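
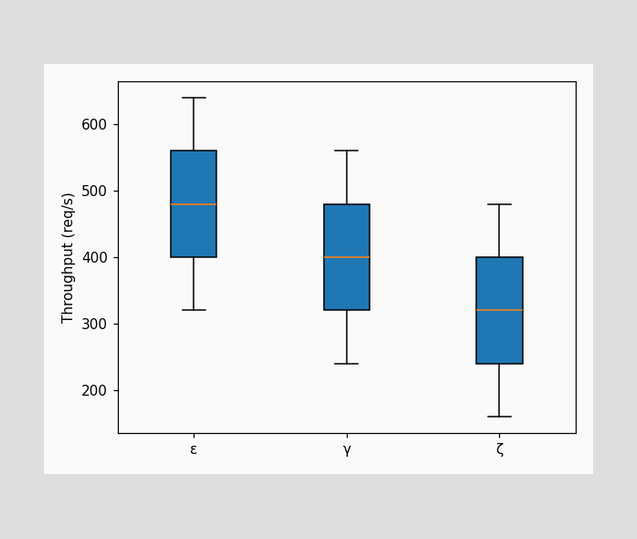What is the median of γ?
400req/s

The median line in the γ box sits at 400req/s.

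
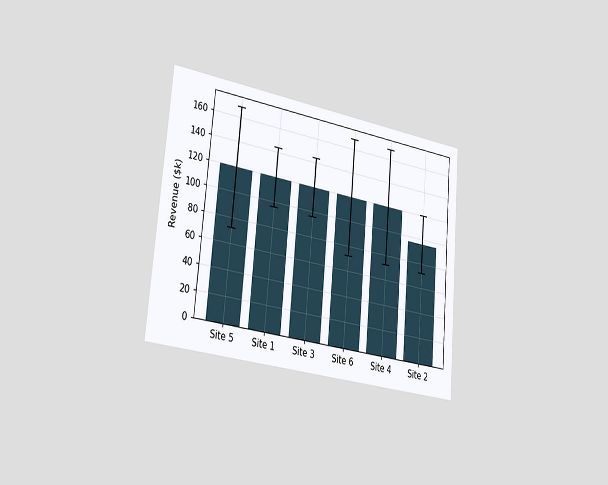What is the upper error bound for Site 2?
The chart is tilted about 5° clockwise and viewed slightly from the left. The Site 2 bar's upper whisker reaches $120k.

$120k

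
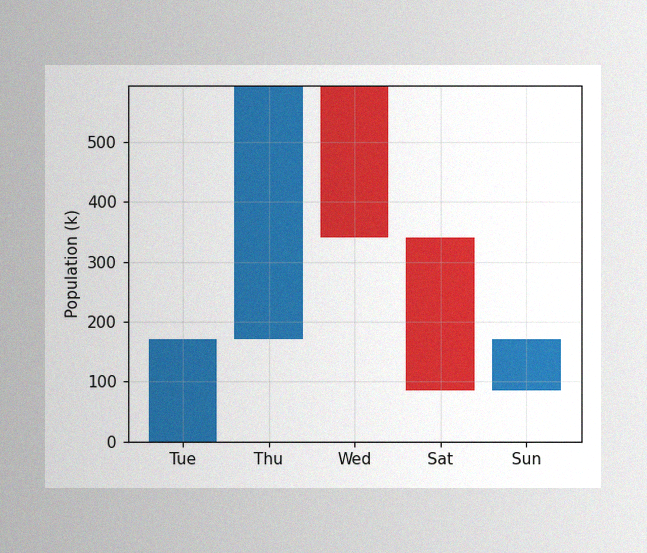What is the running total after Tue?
The image has some photo noise and uneven lighting. After Tue the running total reaches 170k.

170k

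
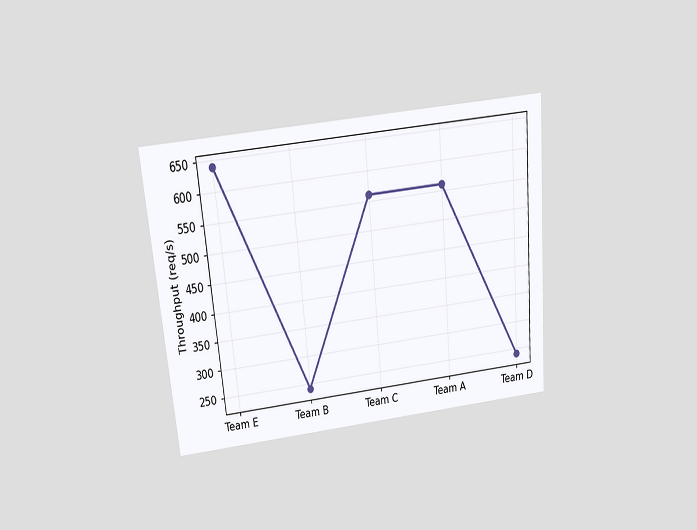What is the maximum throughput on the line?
The chart is tilted about 5° counter-clockwise and viewed slightly from above. The highest point is at Team E, and reading across to the y-axis gives 640req/s.

640req/s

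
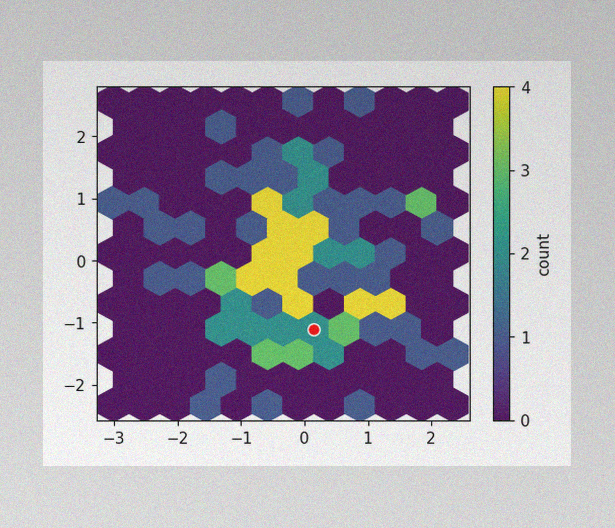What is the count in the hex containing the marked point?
The image has some photo noise and uneven lighting. The marked hex reads 2 on the colorbar.

2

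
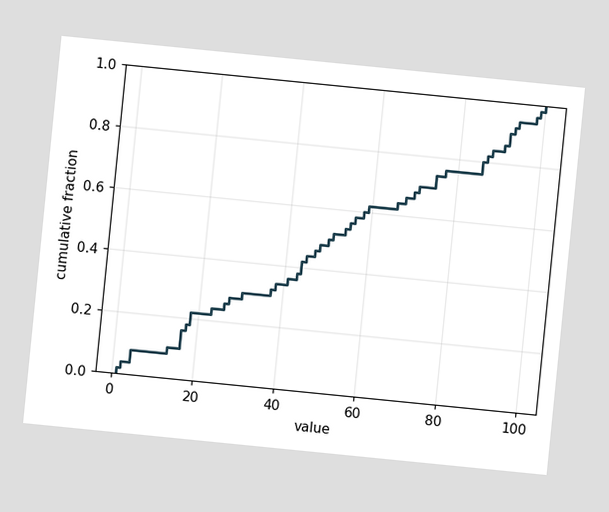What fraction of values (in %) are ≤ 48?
48%

The chart is tilted about 6° clockwise. At x=48 the ECDF step is at 48%.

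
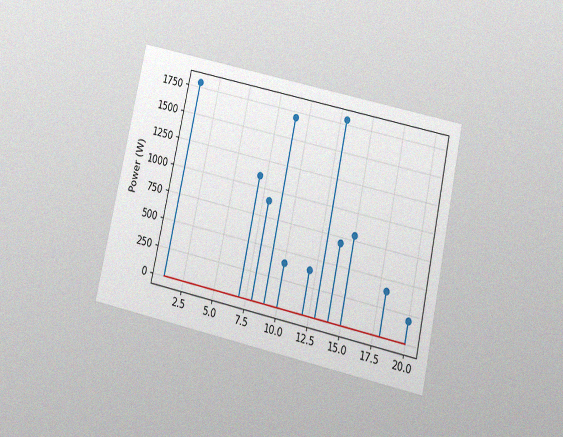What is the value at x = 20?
200W

The chart is tilted about 12° clockwise and viewed slightly from below, with some photo noise. The stem at x=20 reaches 200W.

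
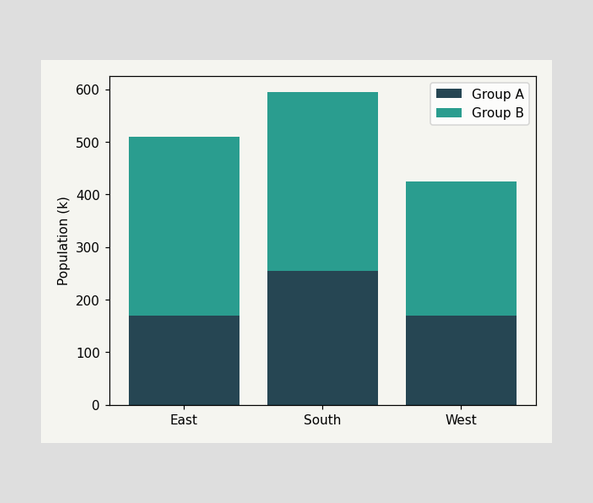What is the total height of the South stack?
The South stack's top reaches 595k on the y-axis.

595k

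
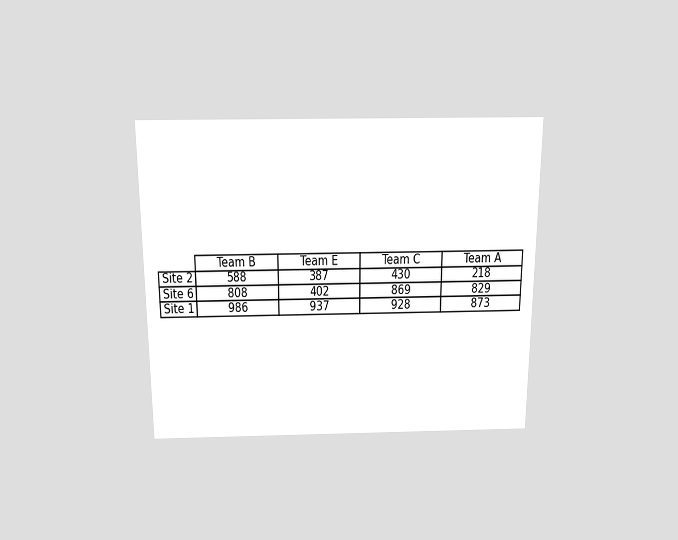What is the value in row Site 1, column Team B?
986

The chart is viewed slightly from above. The (Site 1, Team B) cell reads 986.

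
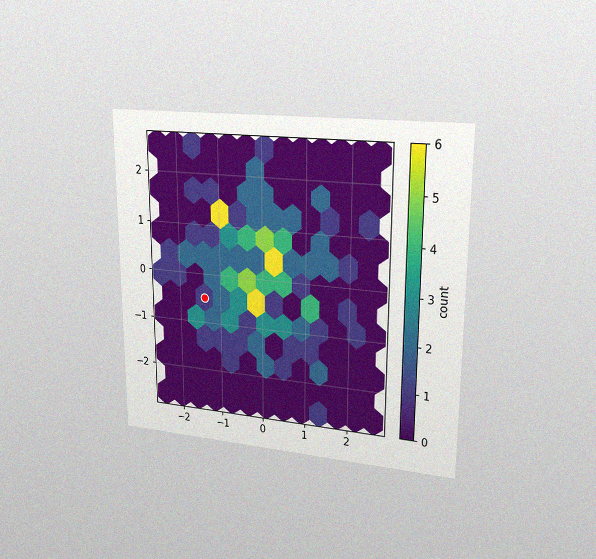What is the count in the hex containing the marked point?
1

The chart is viewed at a slight angle, with some photo noise. The marked hex reads 1 on the colorbar.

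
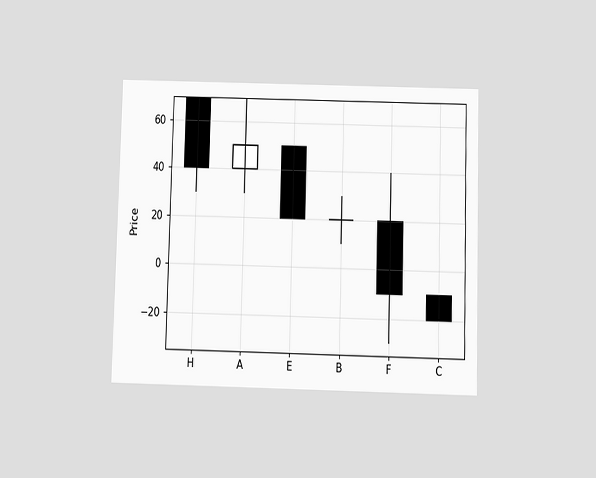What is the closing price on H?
40

The chart is viewed slightly from below. The H candle closes at 40.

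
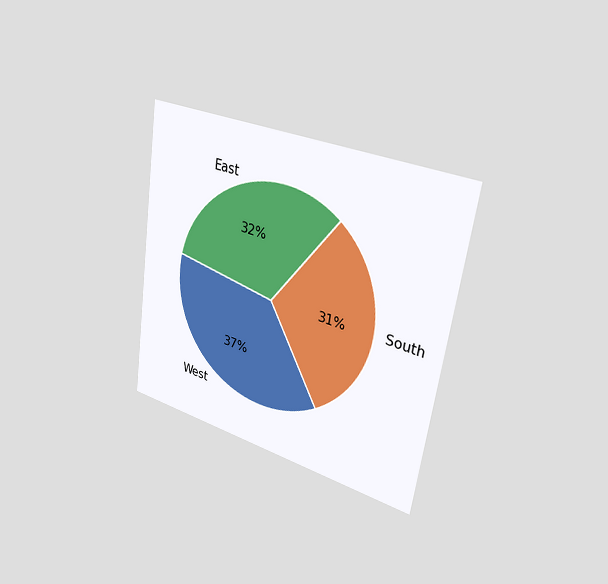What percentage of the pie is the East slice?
The chart is tilted about 8° clockwise and viewed slightly from the right. The East slice takes up 32% of the pie.

32%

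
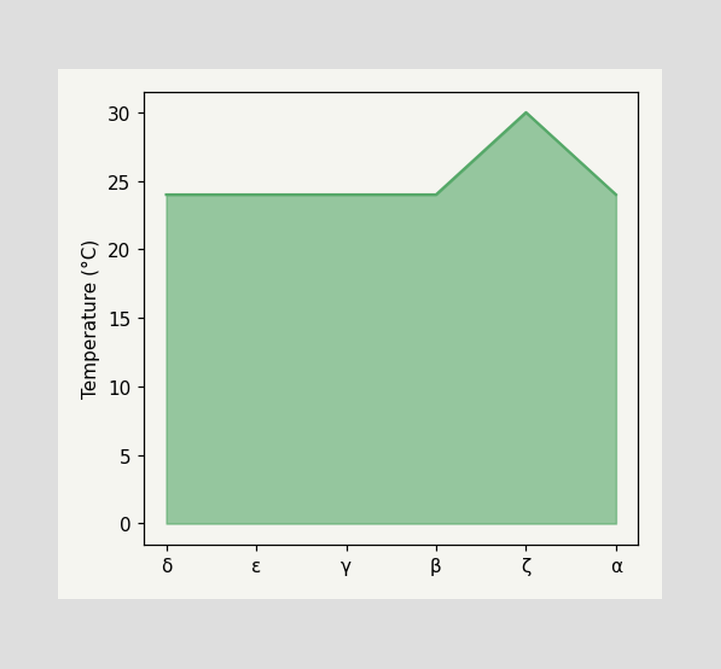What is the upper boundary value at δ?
At δ the upper boundary is at 24°C.

24°C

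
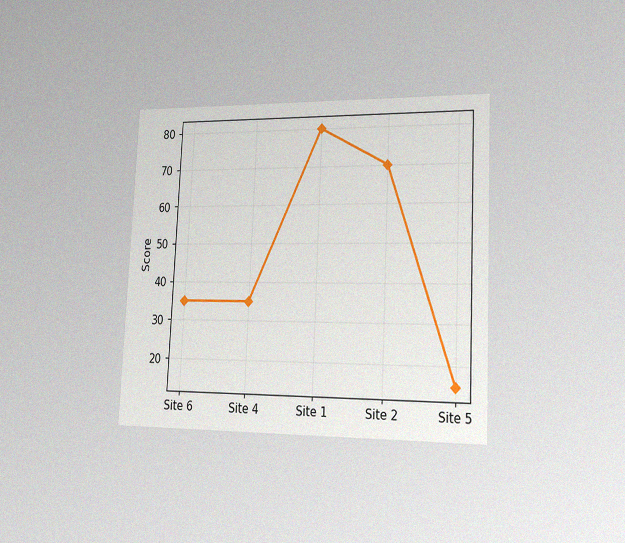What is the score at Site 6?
The chart is tilted about 3° clockwise and viewed slightly from the right, with some photo noise. At Site 6, the line is at 35.

35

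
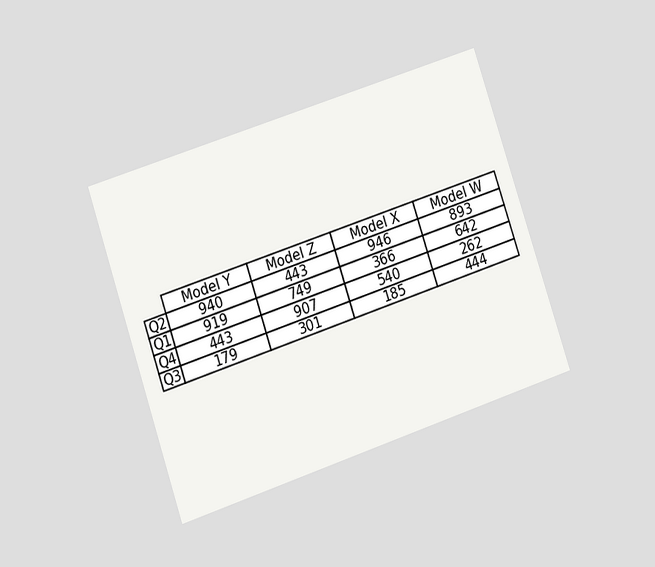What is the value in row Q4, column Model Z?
907

The chart is tilted about 19° counter-clockwise and viewed at a slight angle. The (Q4, Model Z) cell reads 907.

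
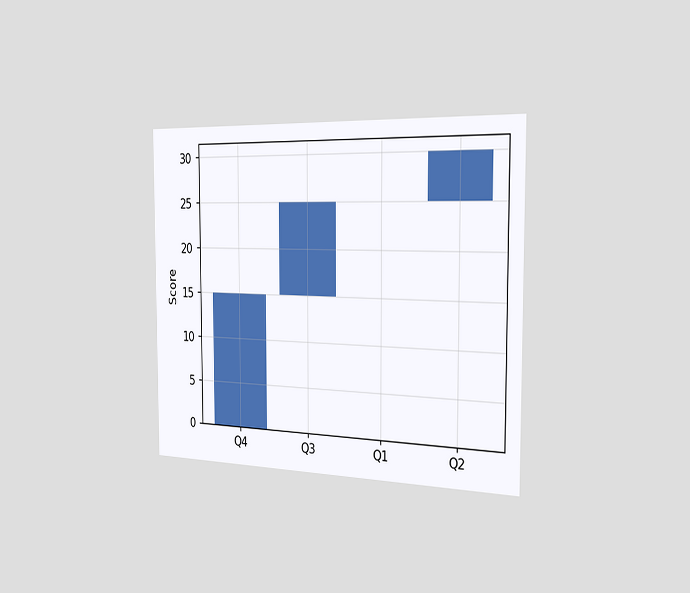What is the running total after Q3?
25

The chart is viewed slightly from the right. After Q3 the running total reaches 25.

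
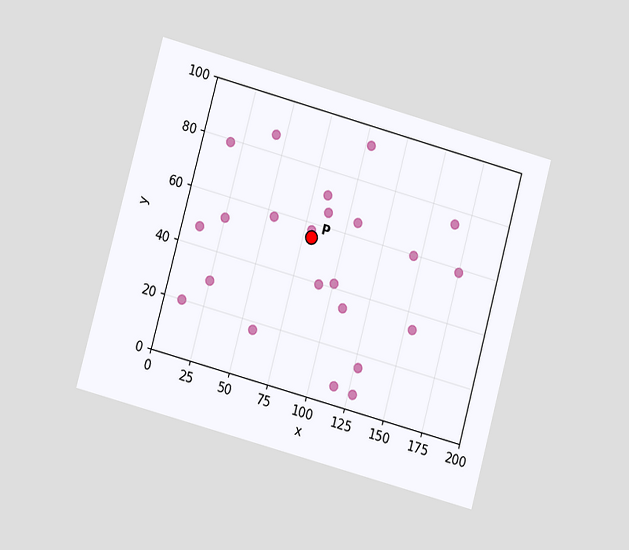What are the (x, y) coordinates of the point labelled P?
(80, 55)

The chart is tilted about 15° clockwise and viewed at a slight angle. Following the gridlines from P to each axis, P sits at (80, 55).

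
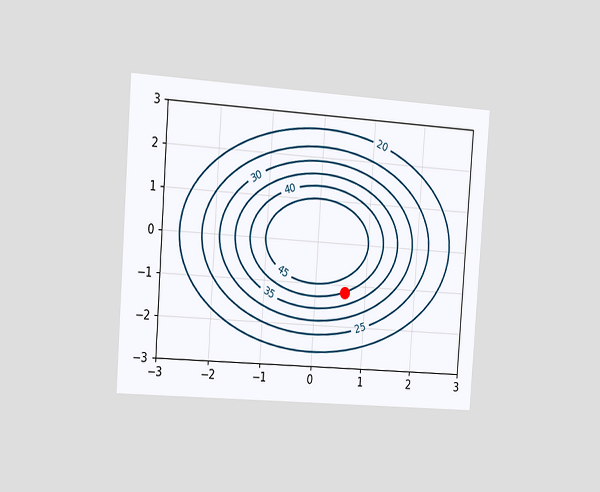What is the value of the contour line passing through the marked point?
40

The chart is tilted about 4° clockwise and viewed slightly from the left. The marked point sits on the contour labelled 40.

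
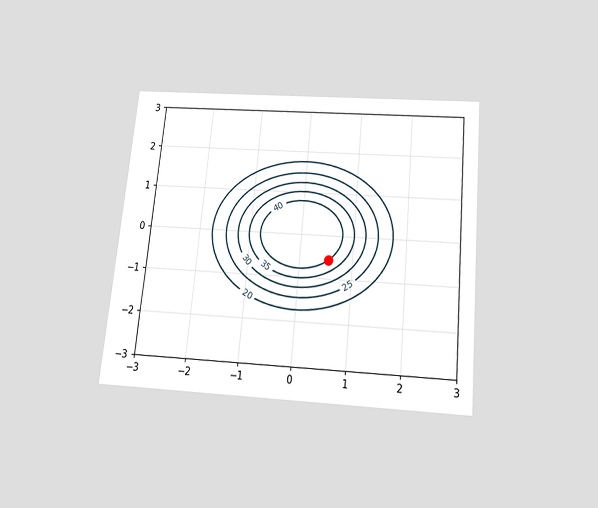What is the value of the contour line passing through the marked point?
The chart is tilted about 5° clockwise and viewed slightly from below. The marked point sits on the contour labelled 40.

40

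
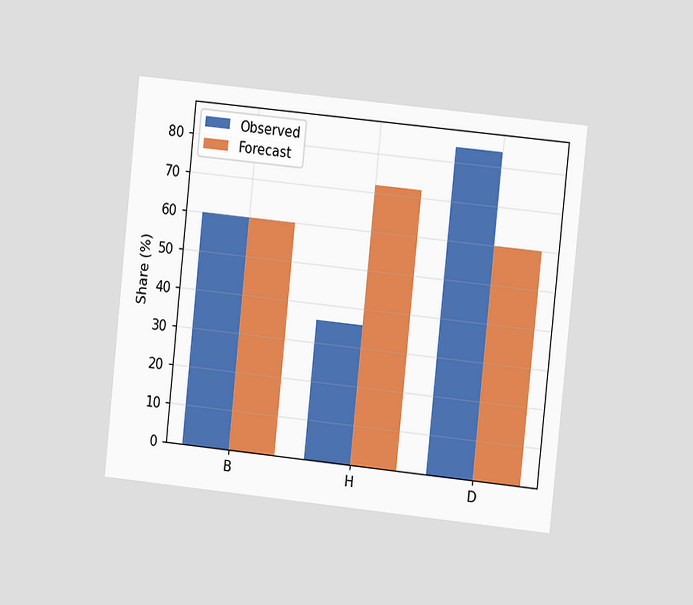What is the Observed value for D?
84%

The chart is tilted about 6° clockwise and viewed slightly from the right. The Observed bar at D reaches 84% on the y-axis.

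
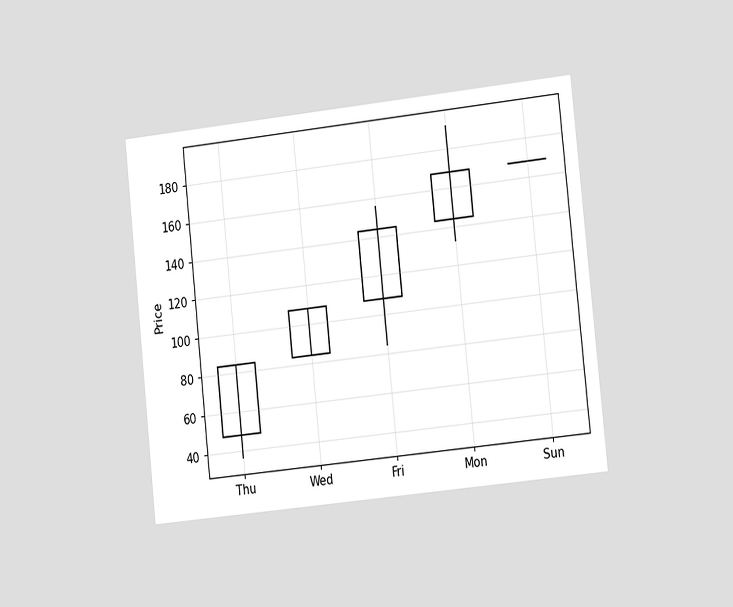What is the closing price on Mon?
168

The chart is tilted about 6° counter-clockwise and viewed slightly from the right. The Mon candle closes at 168.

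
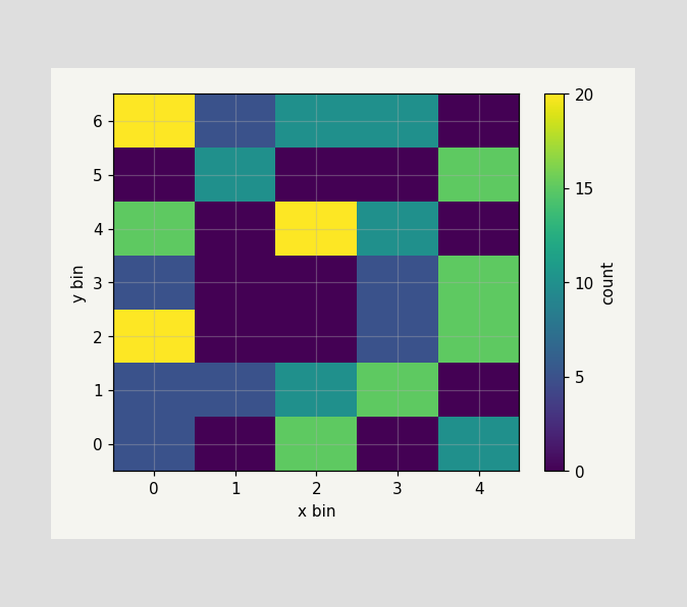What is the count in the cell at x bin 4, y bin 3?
Matching the cell (4, 3) against the colorbar gives 15.

15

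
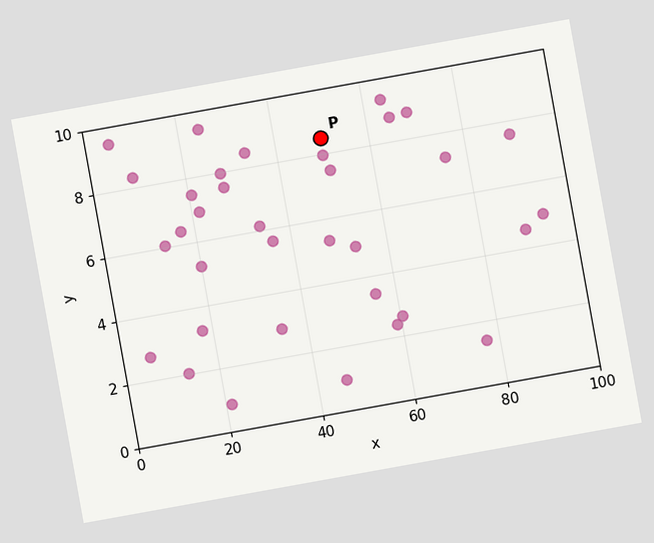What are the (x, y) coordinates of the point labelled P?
The chart is tilted about 10° counter-clockwise. Following the gridlines from P to each axis, P sits at (50, 8.5).

(50, 8.5)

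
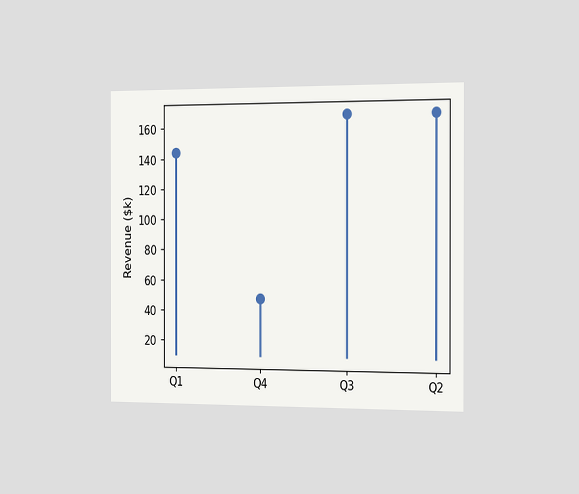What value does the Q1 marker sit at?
The chart is viewed slightly from the right. The Q1 marker sits at $144k.

$144k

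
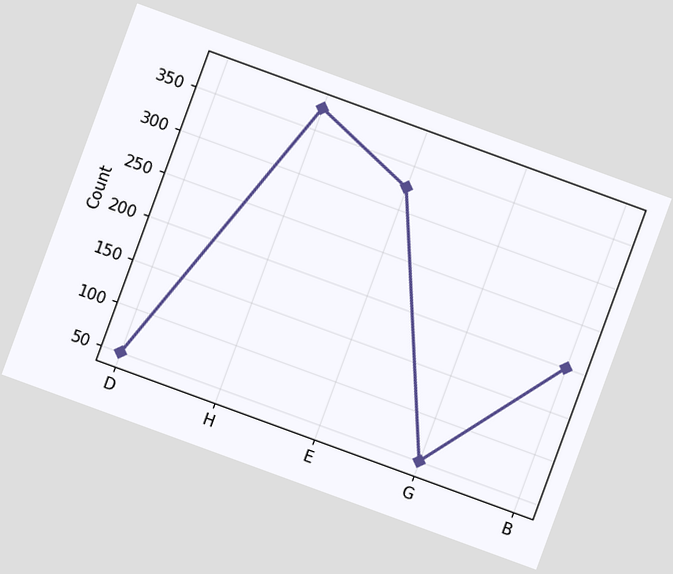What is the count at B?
The chart is tilted about 20° clockwise. At B, the line is at 200.

200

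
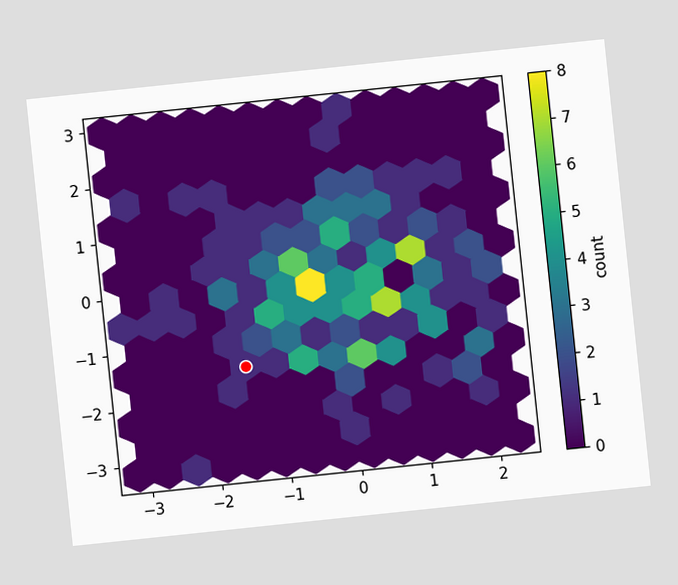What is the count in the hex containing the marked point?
1

The chart is tilted about 6° counter-clockwise. The marked hex reads 1 on the colorbar.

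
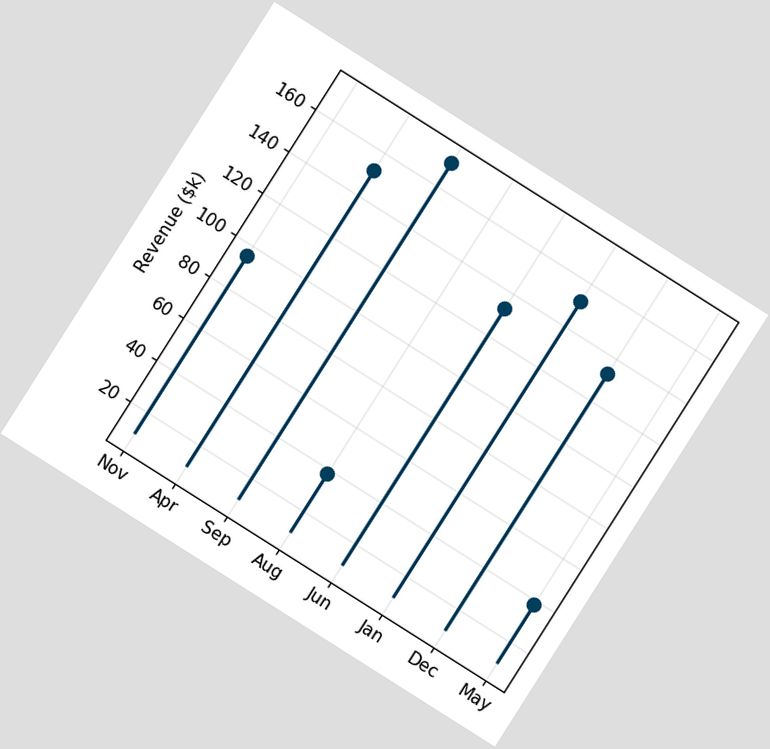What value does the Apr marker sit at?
$152k

The chart is tilted about 32° clockwise. The Apr marker sits at $152k.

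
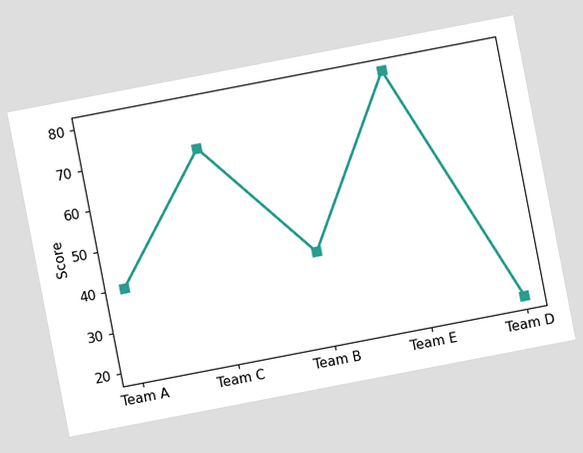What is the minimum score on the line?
The chart is tilted about 11° counter-clockwise. The lowest point is at Team D, and reading across to the y-axis gives 20.

20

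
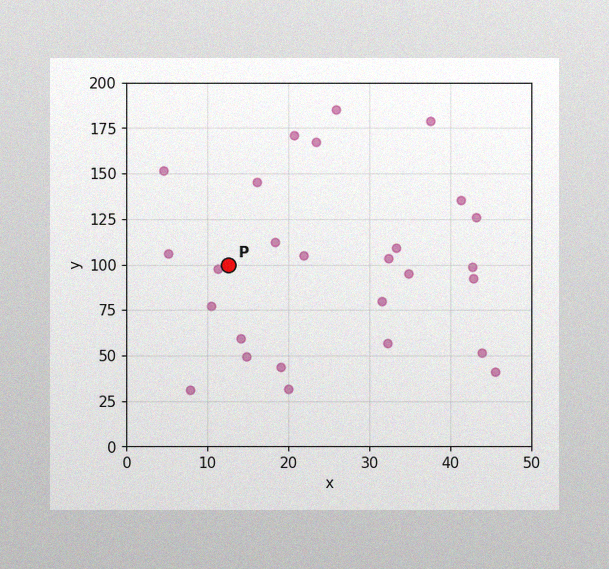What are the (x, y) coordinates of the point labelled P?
The image has some photo noise and uneven lighting. Following the gridlines from P to each axis, P sits at (12.5, 100).

(12.5, 100)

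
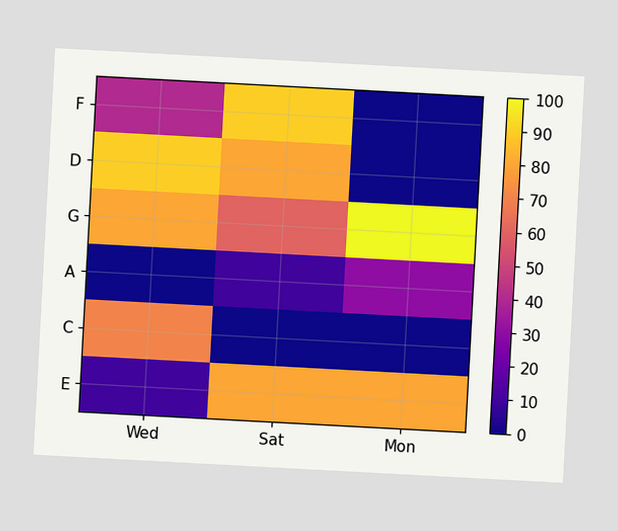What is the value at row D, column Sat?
The chart is tilted about 3° clockwise. Matching cell (D, Sat) against the colorbar gives 80.

80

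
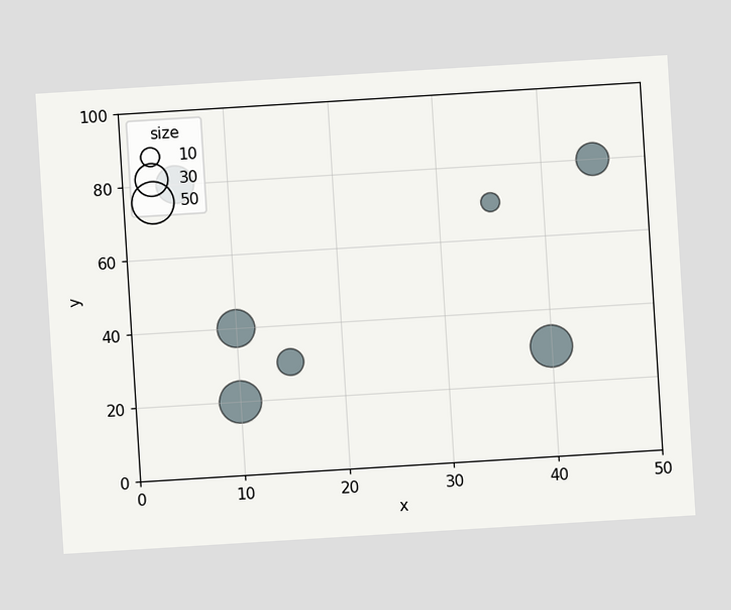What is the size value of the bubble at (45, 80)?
The chart is tilted about 4° counter-clockwise. Matching the bubble at (45, 80) against the size legend gives 30.

30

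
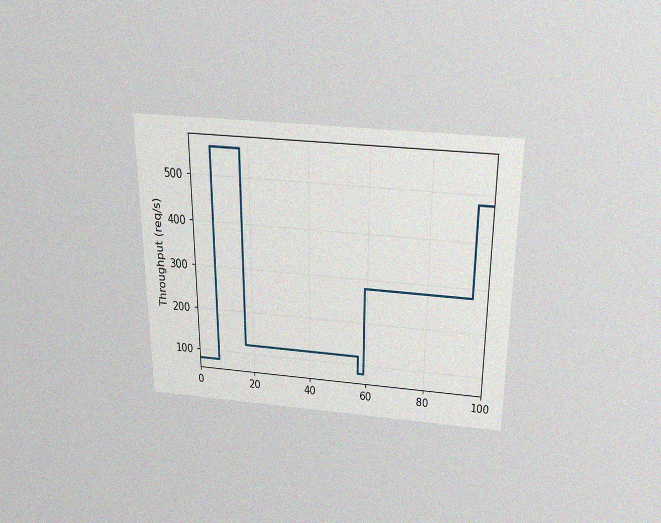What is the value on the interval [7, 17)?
The chart is viewed slightly from above, with some photo noise. On [7, 17) the step sits at 560req/s.

560req/s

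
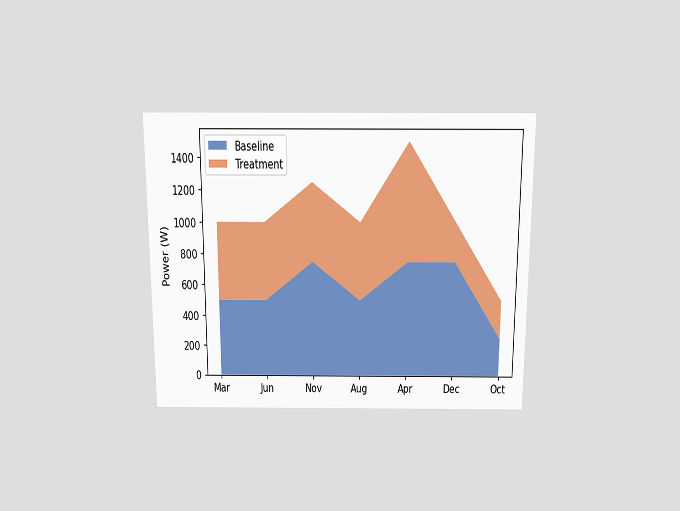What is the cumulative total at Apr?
The chart is viewed slightly from above. The stacked total at Apr reaches 1500W.

1500W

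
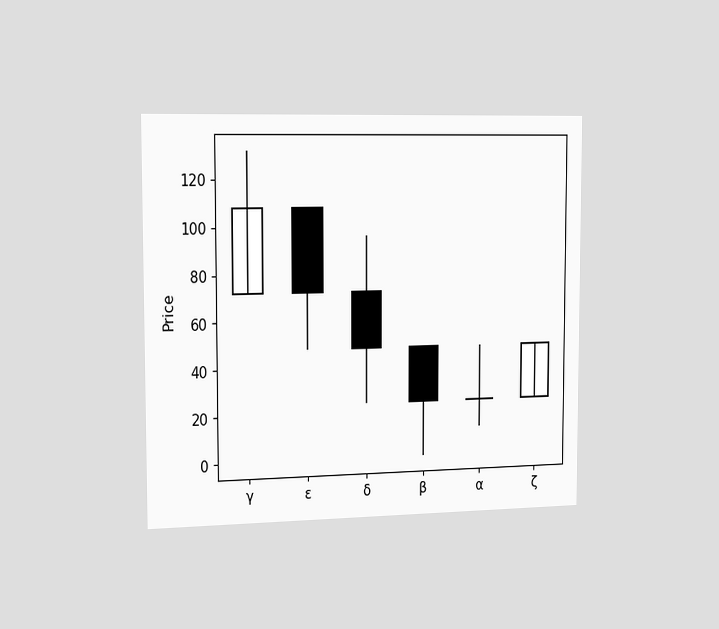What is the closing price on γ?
The chart is viewed slightly from the left. The γ candle closes at 108.

108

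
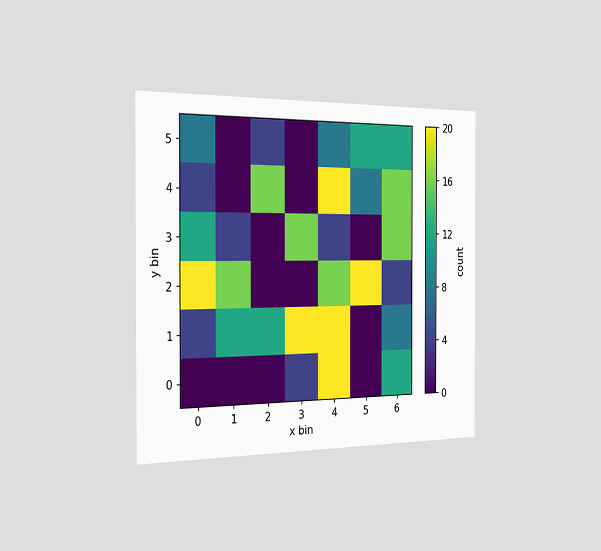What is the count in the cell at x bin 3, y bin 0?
4

The chart is viewed slightly from the left. Matching the cell (3, 0) against the colorbar gives 4.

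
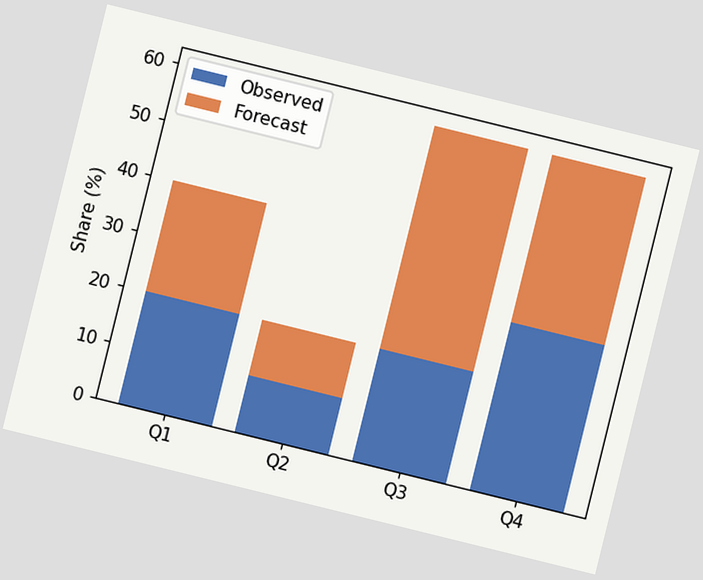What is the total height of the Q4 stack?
The chart is tilted about 14° clockwise. The Q4 stack's top reaches 60% on the y-axis.

60%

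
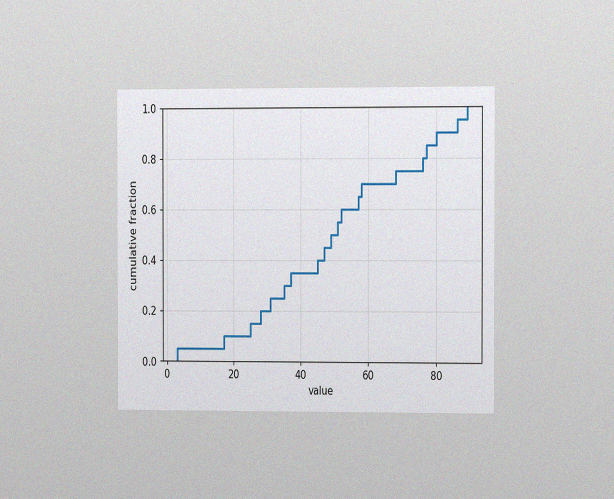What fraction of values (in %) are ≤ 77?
85%

The chart is viewed slightly from the right, with some photo noise. At x=77 the ECDF step is at 85%.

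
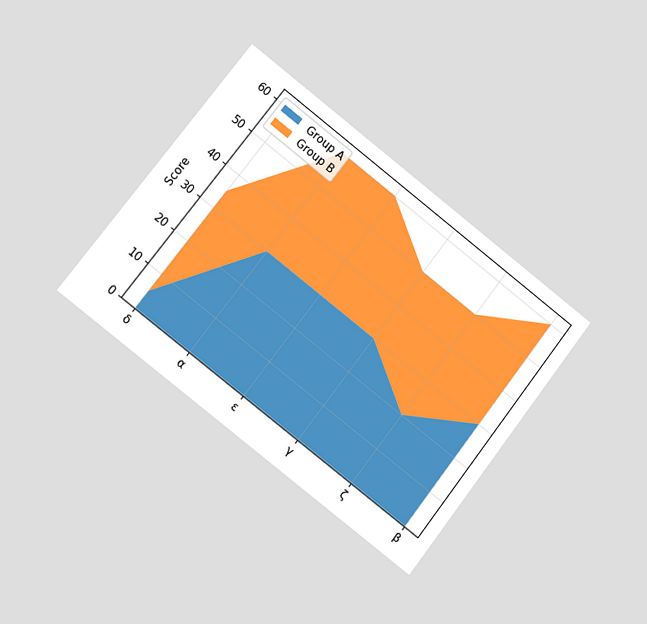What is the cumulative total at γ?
50

The chart is tilted about 38° clockwise and viewed at a slight angle. The stacked total at γ reaches 50.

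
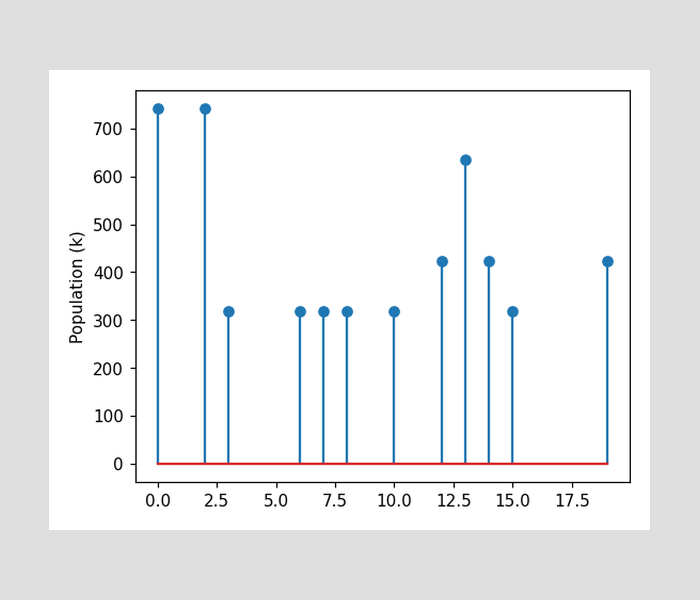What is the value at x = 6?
318k

The stem at x=6 reaches 318k.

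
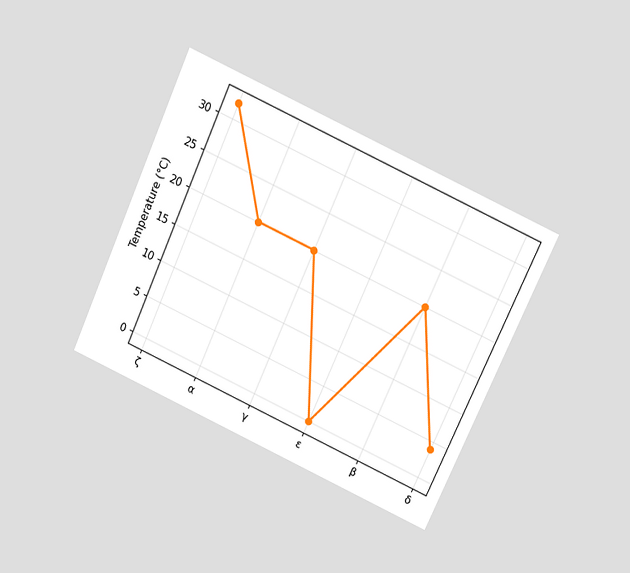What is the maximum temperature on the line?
32°C

The chart is tilted about 24° clockwise and viewed slightly from above. The highest point is at ζ, and reading across to the y-axis gives 32°C.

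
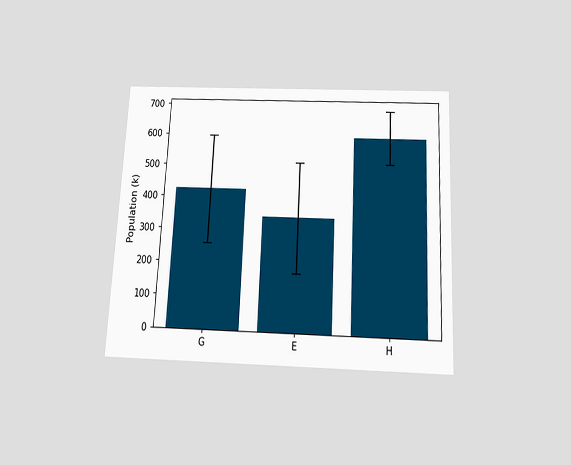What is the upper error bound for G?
The chart is tilted about 3° clockwise and viewed slightly from below. The G bar's upper whisker reaches 595k.

595k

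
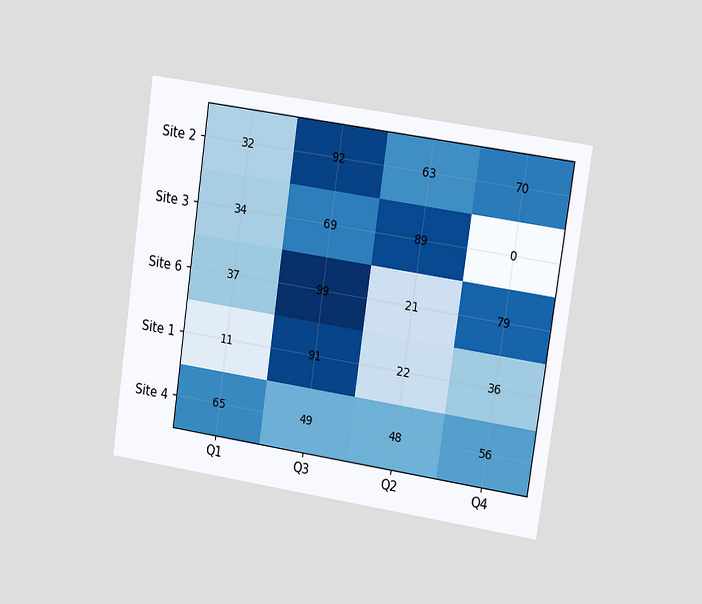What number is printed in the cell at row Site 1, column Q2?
The chart is tilted about 8° clockwise and viewed at a slight angle. The (Site 1, Q2) cell reads 22.

22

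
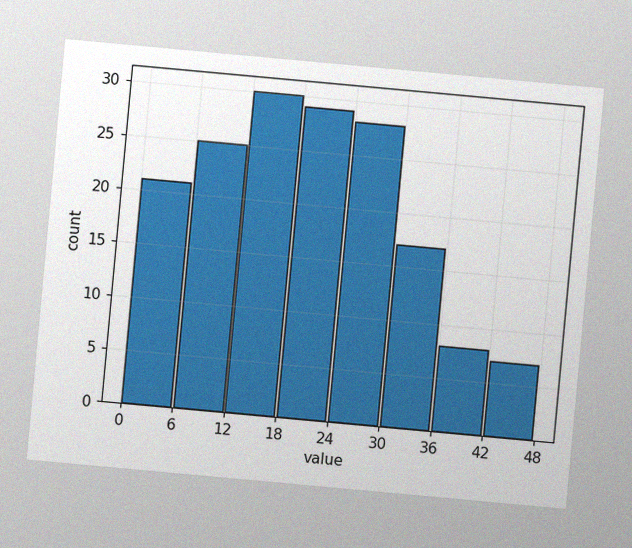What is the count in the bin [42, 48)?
7

The chart is tilted about 5° clockwise, with some photo noise. The [42, 48) bin has height 7.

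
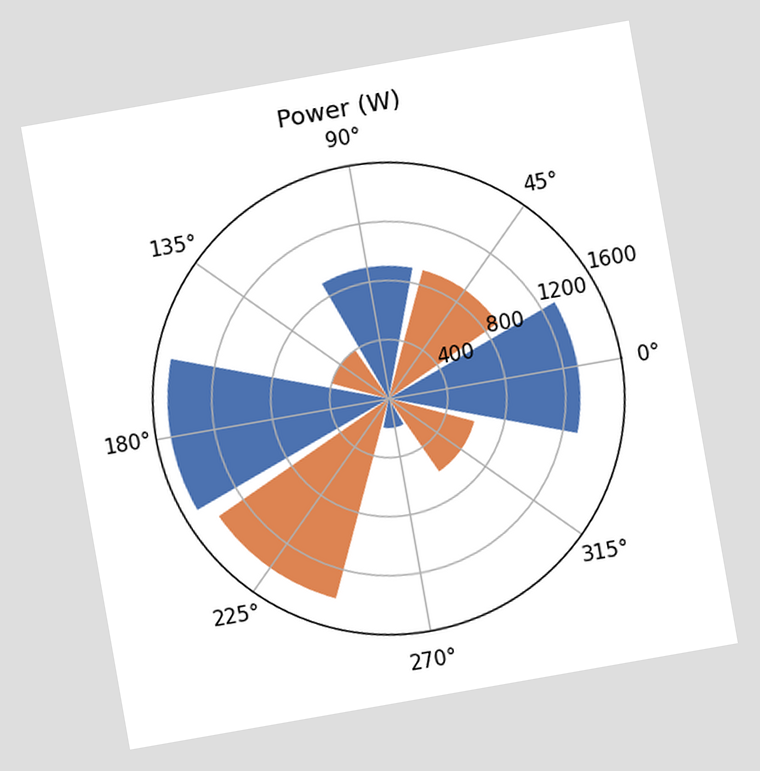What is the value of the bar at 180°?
1500W

The chart is tilted about 10° counter-clockwise. The bar at 180° reaches 1500W on the radial axis.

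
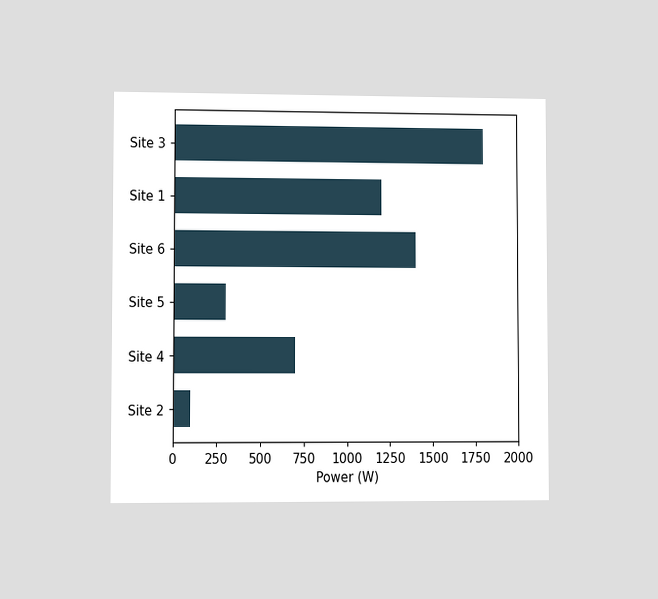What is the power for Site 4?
The chart is viewed at a slight angle. Reading along the chart's x-axis, the Site 4 bar reaches 700W.

700W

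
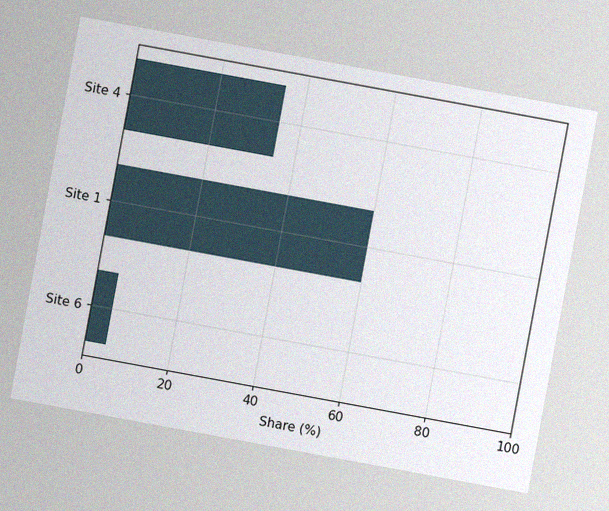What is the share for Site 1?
60%

The chart is tilted about 10° clockwise, with some photo noise. Reading along the chart's x-axis, the Site 1 bar reaches 60%.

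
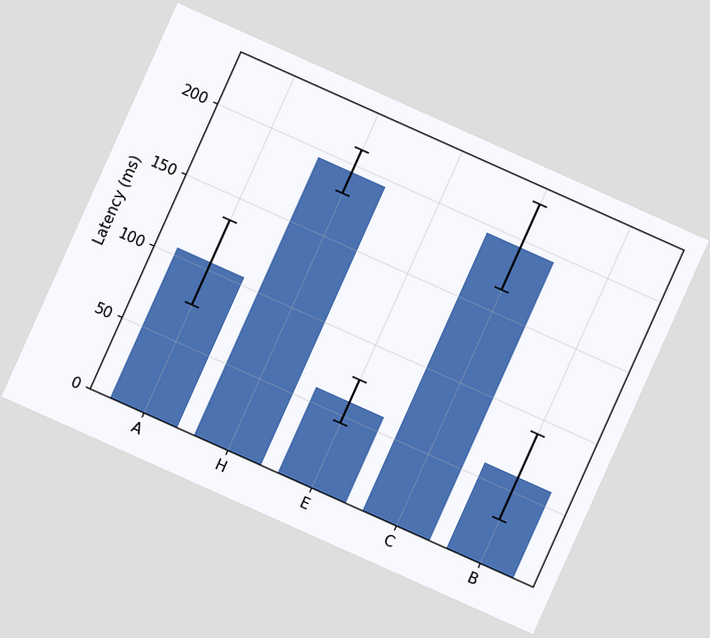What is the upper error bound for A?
The chart is tilted about 24° clockwise. The A bar's upper whisker reaches 135ms.

135ms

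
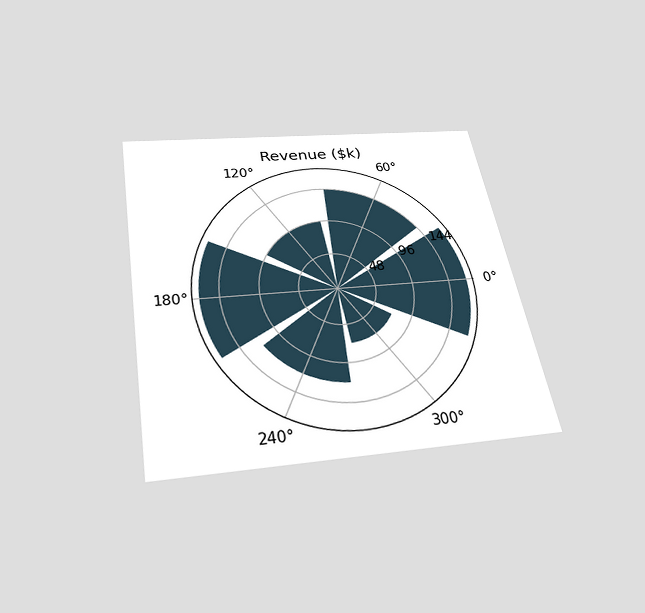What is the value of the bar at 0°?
The chart is tilted about 10° counter-clockwise and viewed slightly from below. The bar at 0° reaches $168k on the radial axis.

$168k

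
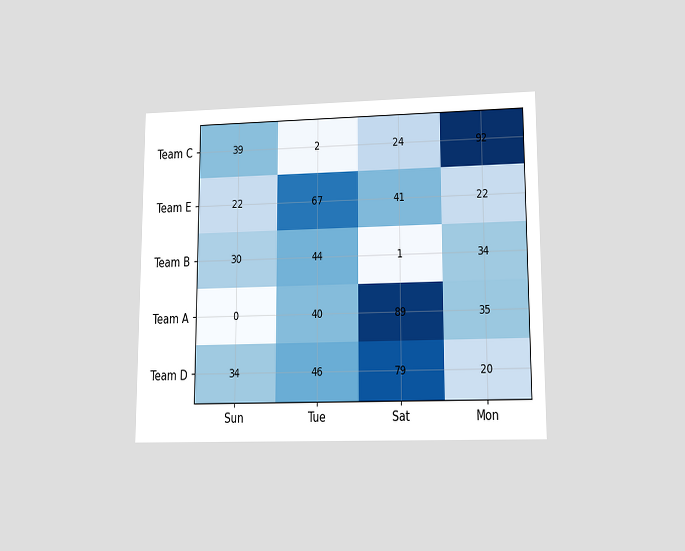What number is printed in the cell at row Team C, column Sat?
The chart is viewed at a slight angle. The (Team C, Sat) cell reads 24.

24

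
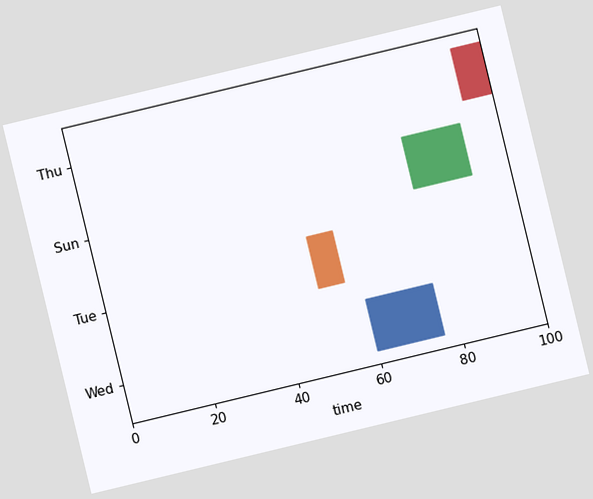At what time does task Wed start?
60

The chart is tilted about 14° counter-clockwise. The Wed bar begins at t=60.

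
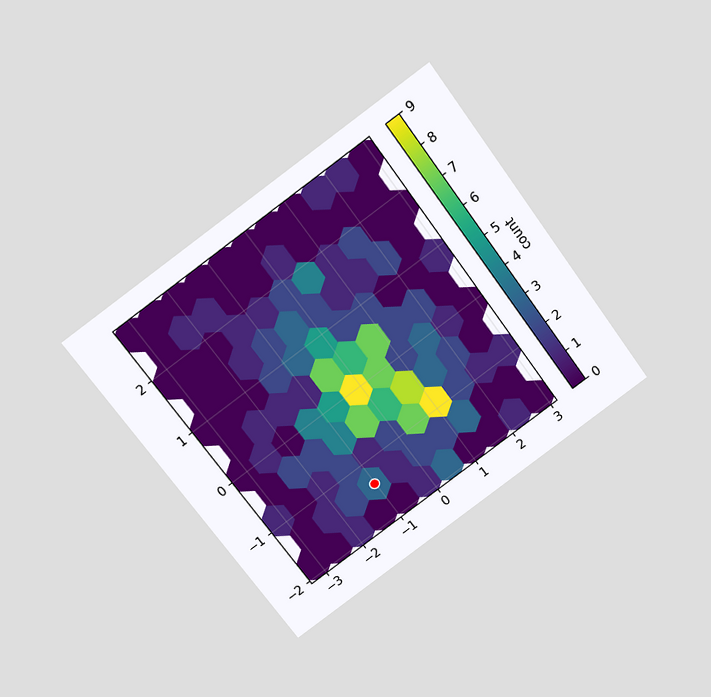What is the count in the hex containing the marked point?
The chart is tilted about 36° counter-clockwise and viewed slightly from above. The marked hex reads 3 on the colorbar.

3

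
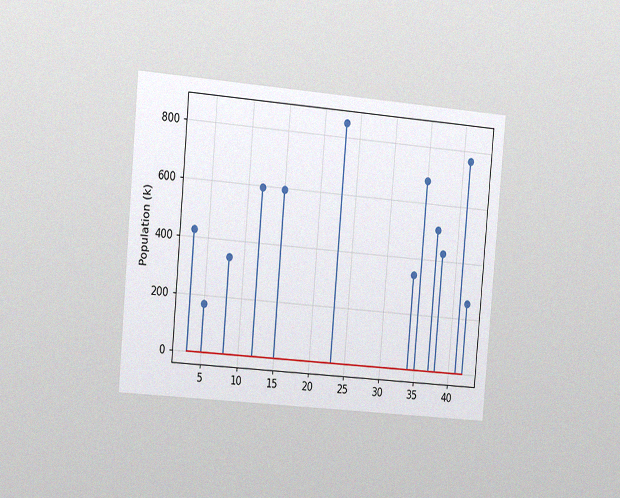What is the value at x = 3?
The chart is tilted about 5° clockwise and viewed slightly from the left, with some photo noise. The stem at x=3 reaches 425k.

425k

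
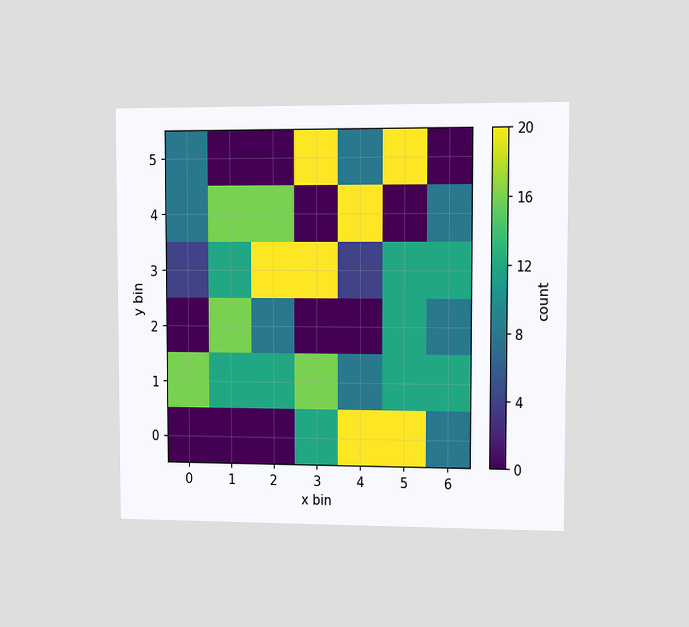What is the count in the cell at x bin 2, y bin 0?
The chart is viewed at a slight angle. Matching the cell (2, 0) against the colorbar gives 0.

0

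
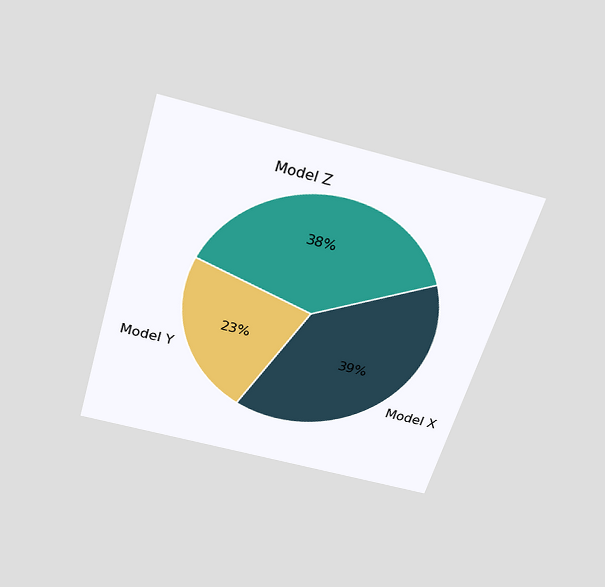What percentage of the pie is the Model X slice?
The chart is tilted about 16° clockwise and viewed slightly from above. The Model X slice takes up 39% of the pie.

39%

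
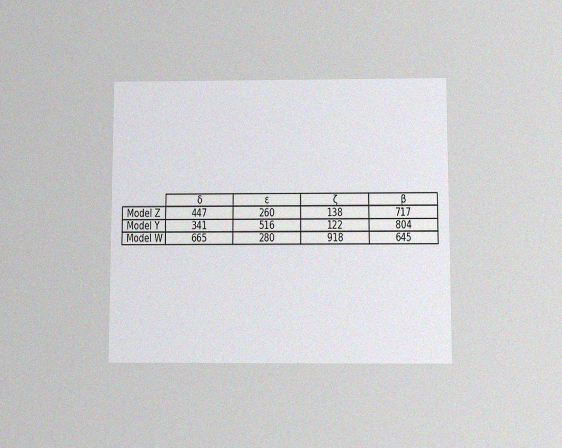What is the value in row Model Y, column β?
804

The chart is viewed slightly from below, with some photo noise. The (Model Y, β) cell reads 804.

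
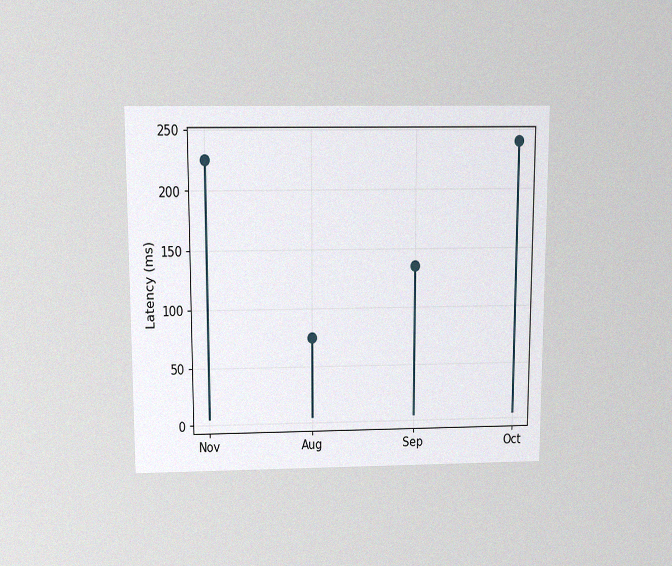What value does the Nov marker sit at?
225ms

The chart is viewed slightly from above, with some photo noise. The Nov marker sits at 225ms.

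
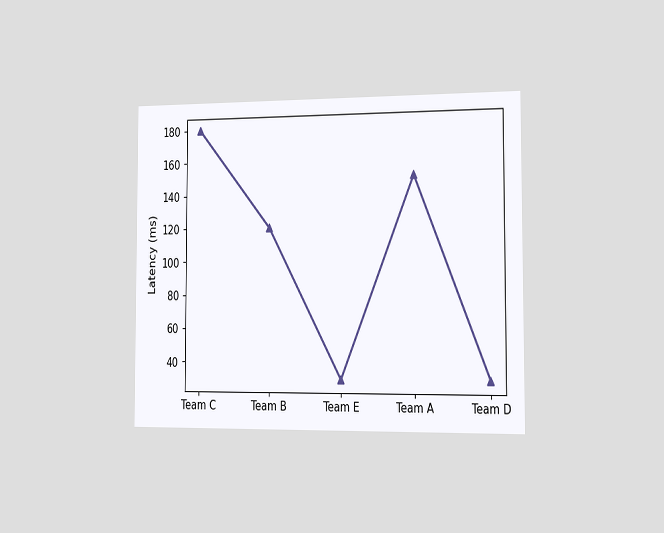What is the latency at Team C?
The chart is viewed slightly from the right. At Team C, the line is at 180ms.

180ms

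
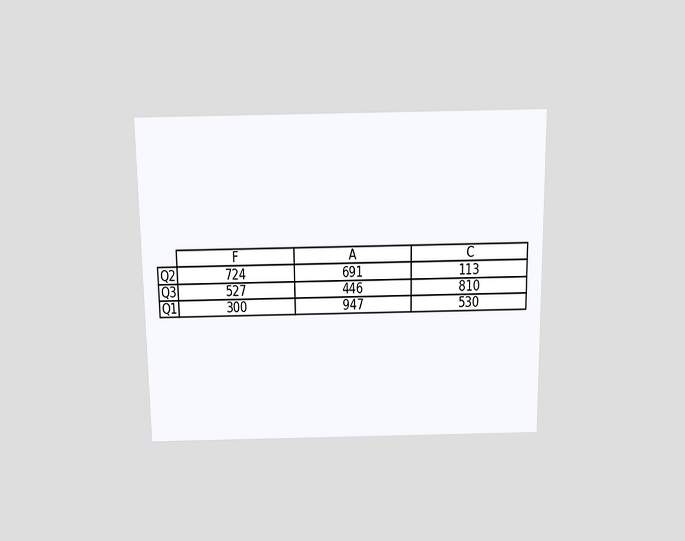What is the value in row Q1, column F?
300

The chart is viewed slightly from above. The (Q1, F) cell reads 300.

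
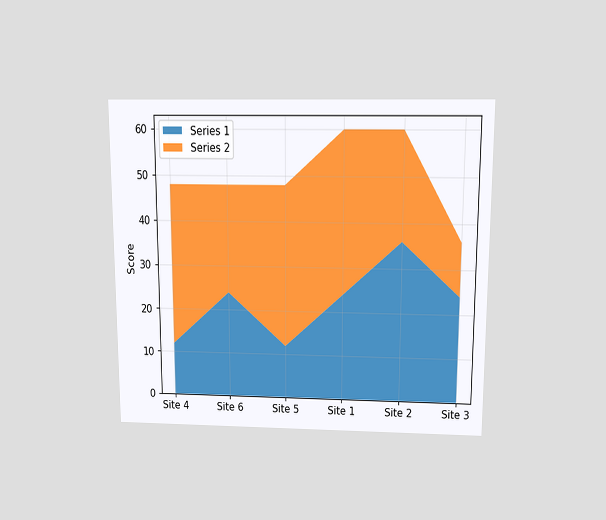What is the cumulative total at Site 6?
The chart is viewed slightly from above. The stacked total at Site 6 reaches 48.

48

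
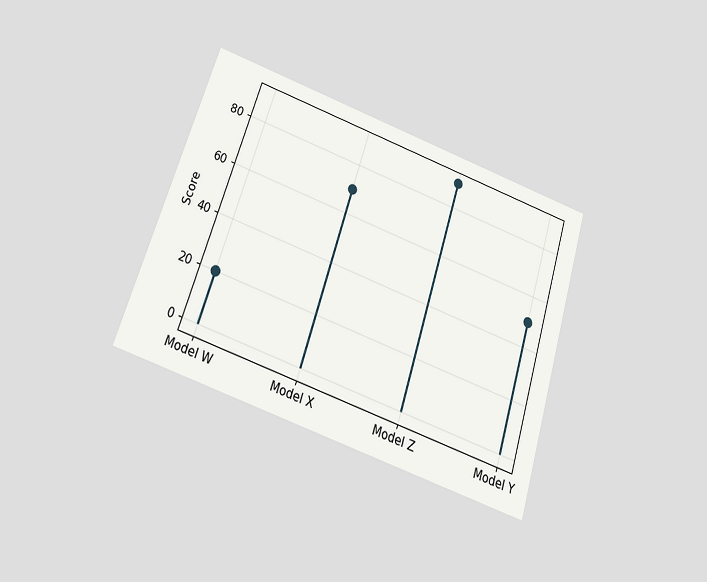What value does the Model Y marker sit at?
50

The chart is tilted about 18° clockwise and viewed slightly from below. The Model Y marker sits at 50.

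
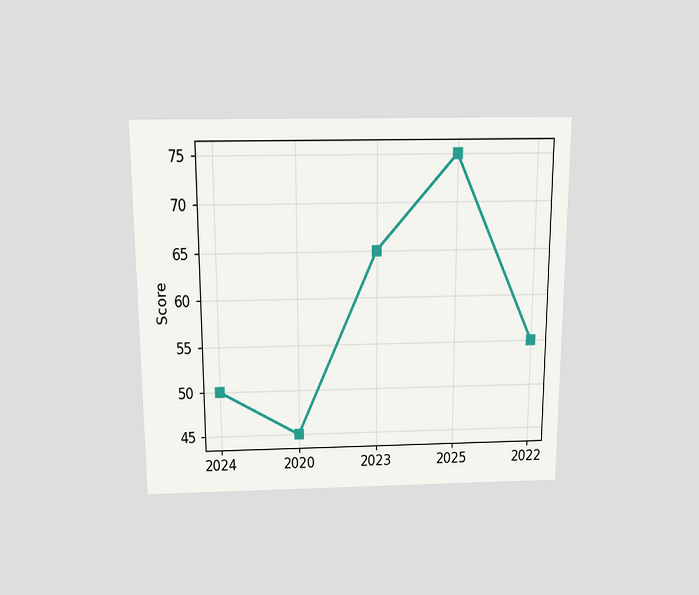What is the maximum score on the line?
The chart is viewed slightly from above. The highest point is at 2025, and reading across to the y-axis gives 75.

75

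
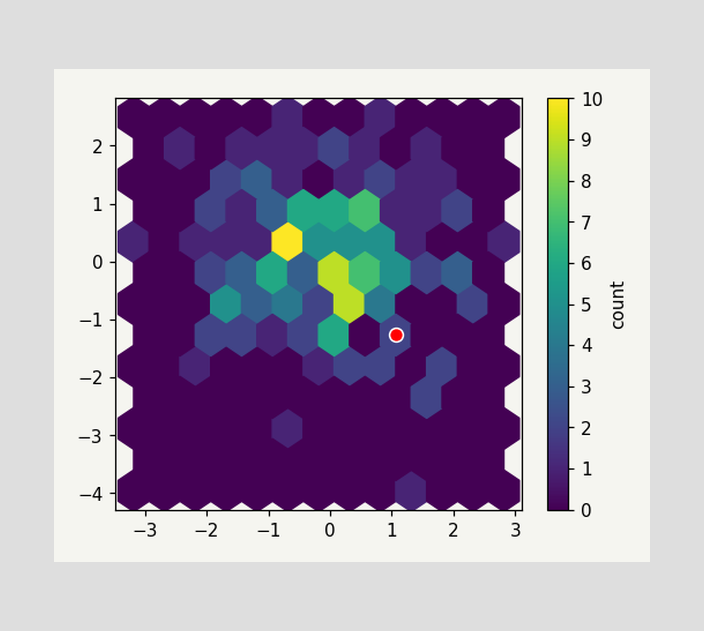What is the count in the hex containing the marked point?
2

The marked hex reads 2 on the colorbar.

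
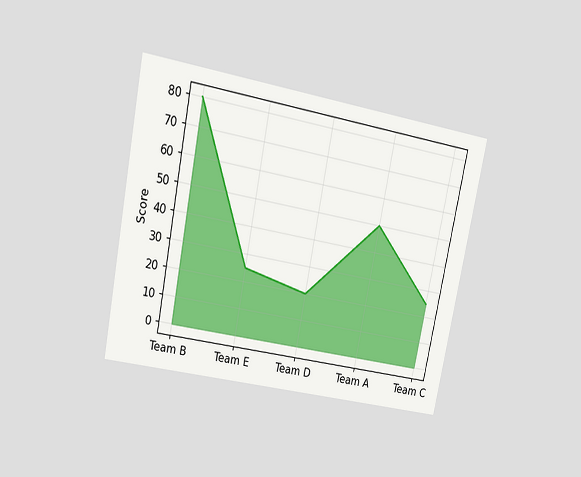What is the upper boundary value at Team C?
25

The chart is tilted about 11° clockwise and viewed at a slight angle. At Team C the upper boundary is at 25.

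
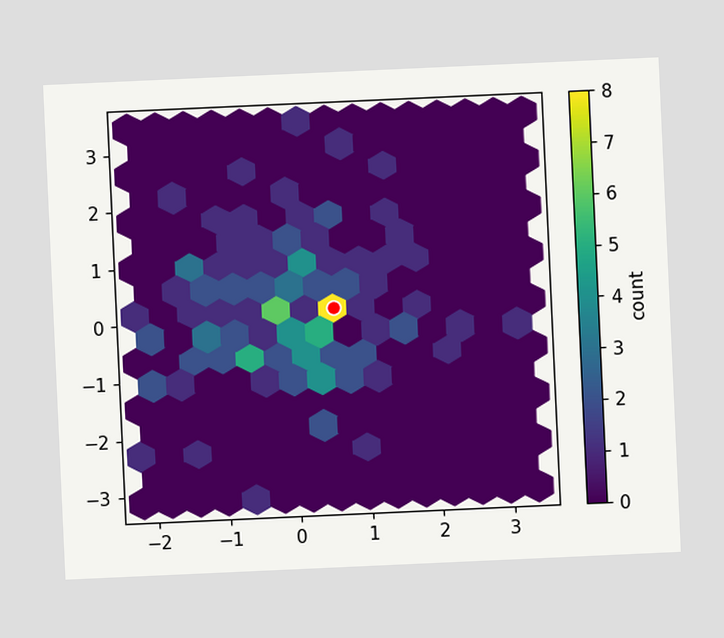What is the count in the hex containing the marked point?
The chart is tilted about 3° counter-clockwise. The marked hex reads 8 on the colorbar.

8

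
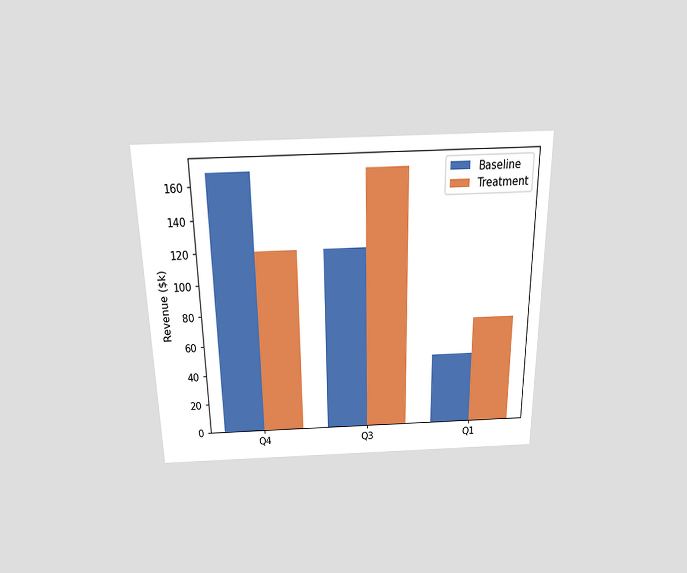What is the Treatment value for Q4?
The chart is viewed slightly from above. The Treatment bar at Q4 reaches $120k on the y-axis.

$120k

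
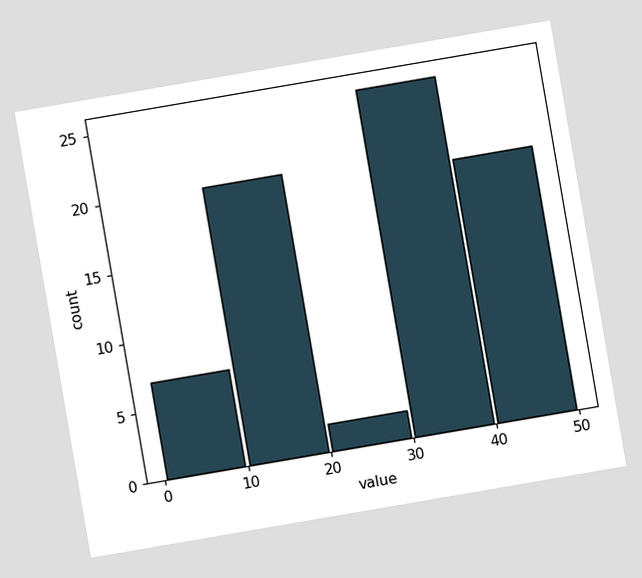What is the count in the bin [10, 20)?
The chart is tilted about 10° counter-clockwise. The [10, 20) bin has height 20.

20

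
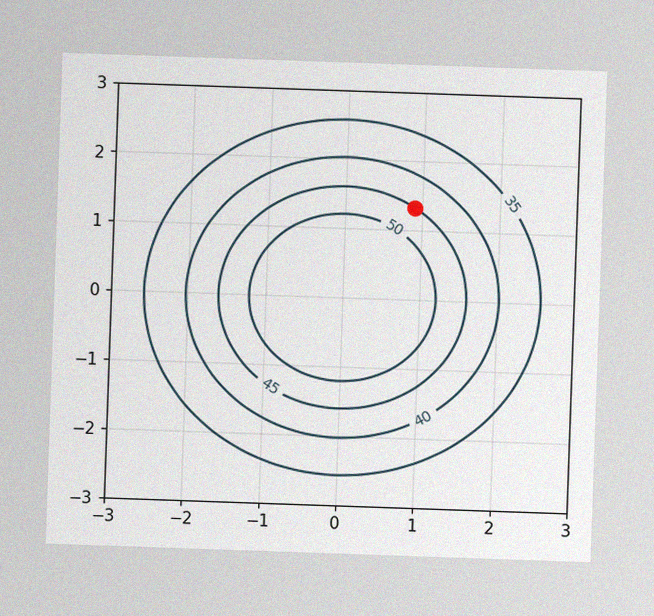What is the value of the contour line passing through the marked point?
45

The image has some photo noise and uneven lighting. The marked point sits on the contour labelled 45.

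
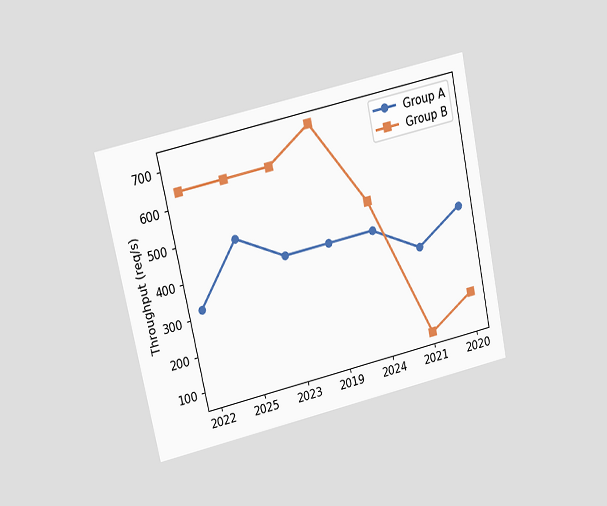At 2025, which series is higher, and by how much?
Group B, by 160req/s

The chart is tilted about 12° counter-clockwise and viewed slightly from above. At 2025, Group B sits above the other line by 160req/s.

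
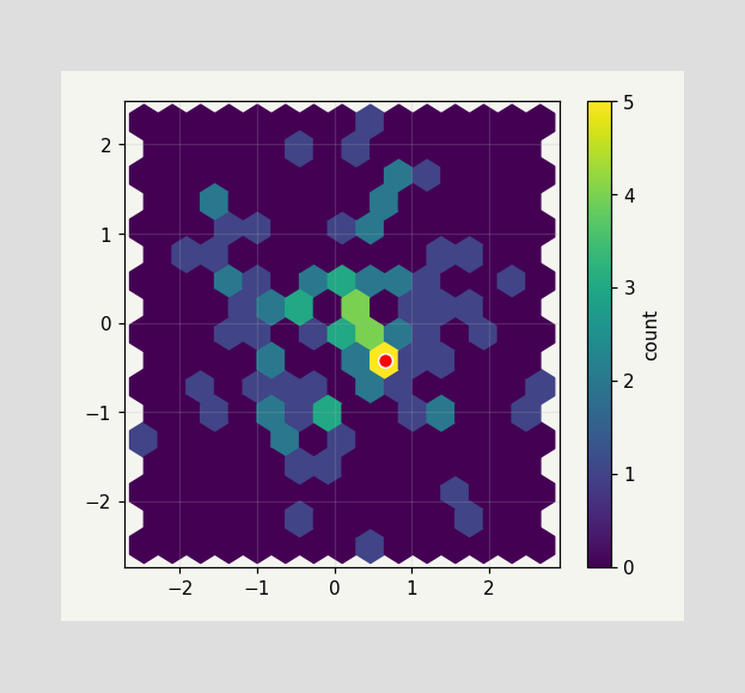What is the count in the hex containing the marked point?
5

The marked hex reads 5 on the colorbar.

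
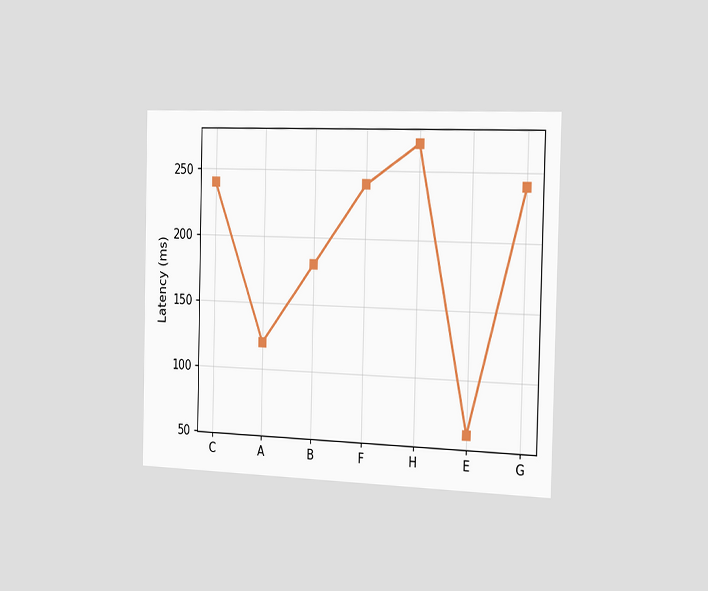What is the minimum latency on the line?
60ms

The chart is viewed slightly from the right. The lowest point is at E, and reading across to the y-axis gives 60ms.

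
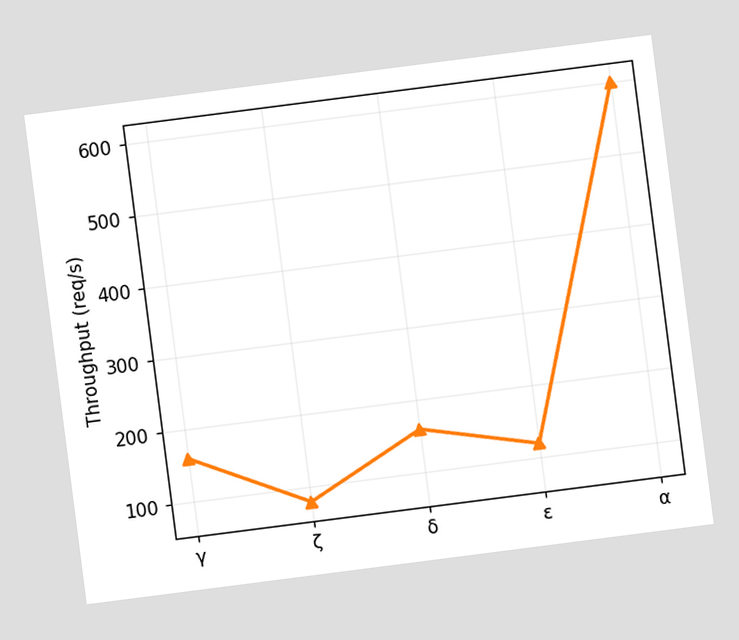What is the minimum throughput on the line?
80req/s

The chart is tilted about 7° counter-clockwise. The lowest point is at ζ, and reading across to the y-axis gives 80req/s.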